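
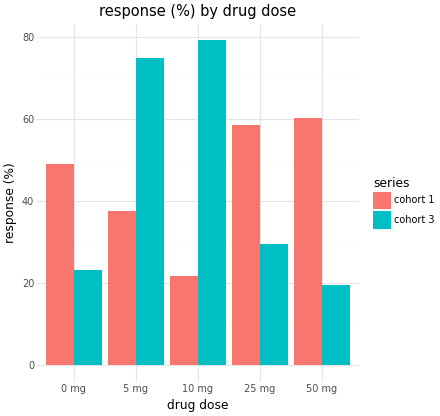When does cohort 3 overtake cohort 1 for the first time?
5 mg

0 mg: cohort 3 ≈ 20 vs cohort 1 ≈ 50 (not yet); 5 mg: cohort 3 ≈ 70 vs cohort 1 ≈ 40 (first crossover).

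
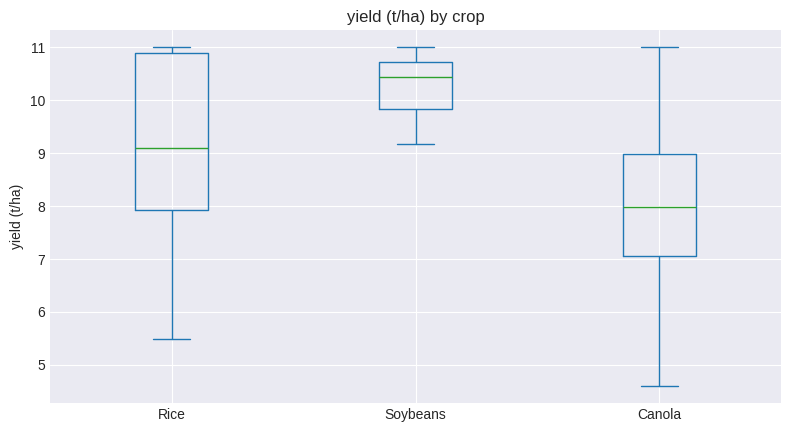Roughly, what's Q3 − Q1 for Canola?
≈ 2.0

Q3 ≈ 9.0, Q1 ≈ 7.0; IQR ≈ 2.0.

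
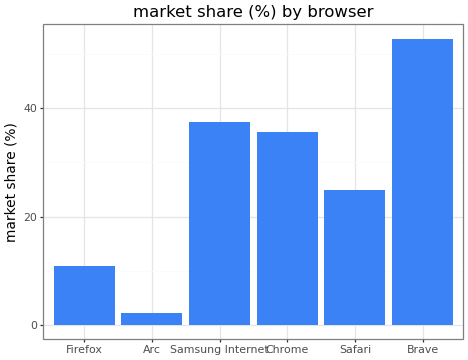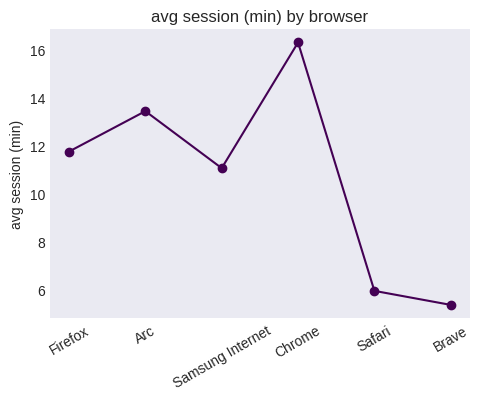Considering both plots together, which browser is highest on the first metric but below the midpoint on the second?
Brave

Chart 2 median avg session (min) ≈ 12; below-median browsers: Samsung Internet, Safari, Brave. Among those, Brave has the highest market share (%) (≈ 55).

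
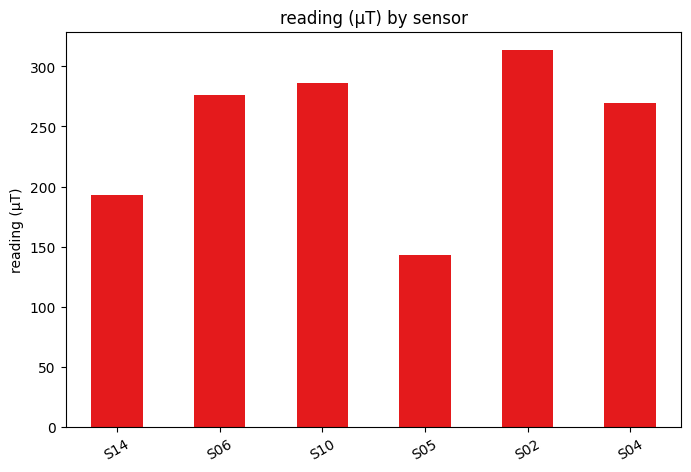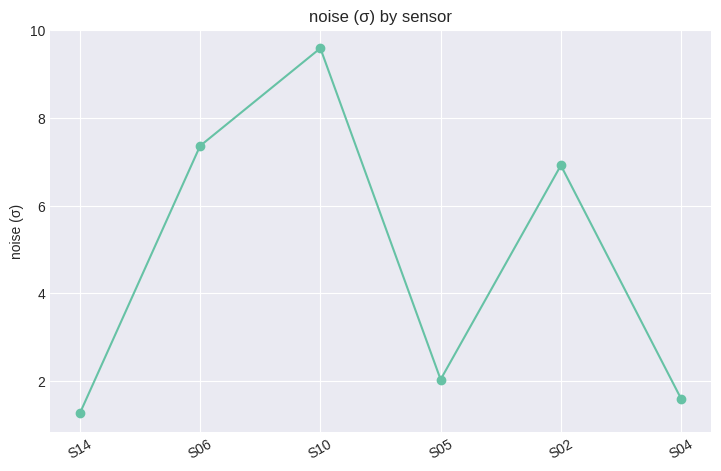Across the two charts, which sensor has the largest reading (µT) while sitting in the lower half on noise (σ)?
Chart 2 median noise (σ) ≈ 4; below-median sensors: S14, S05, S04. Among those, S04 has the highest reading (µT) (≈ 250).

S04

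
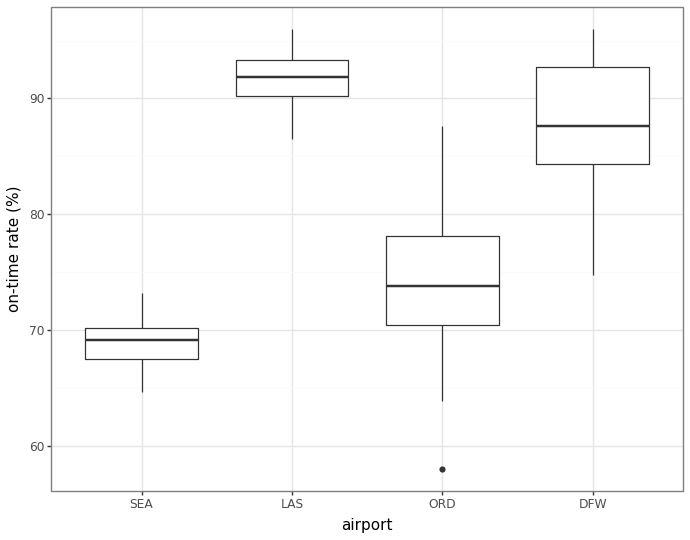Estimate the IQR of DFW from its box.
Q3 ≈ 92, Q1 ≈ 84; IQR ≈ 8.

≈ 8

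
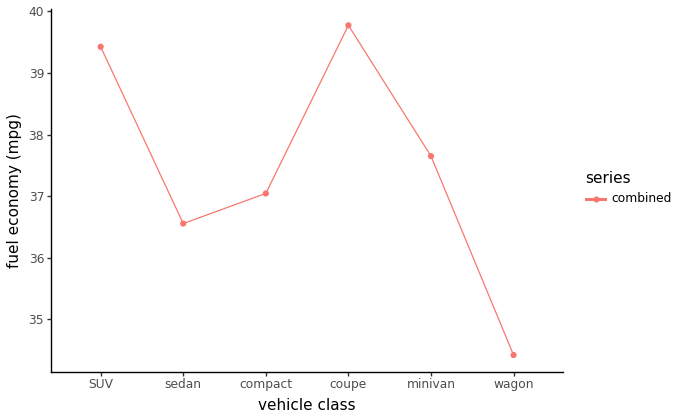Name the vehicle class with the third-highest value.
minivan

Top 4: coupe ≈ 40.0, SUV ≈ 39.5, minivan ≈ 37.5, compact ≈ 37.0.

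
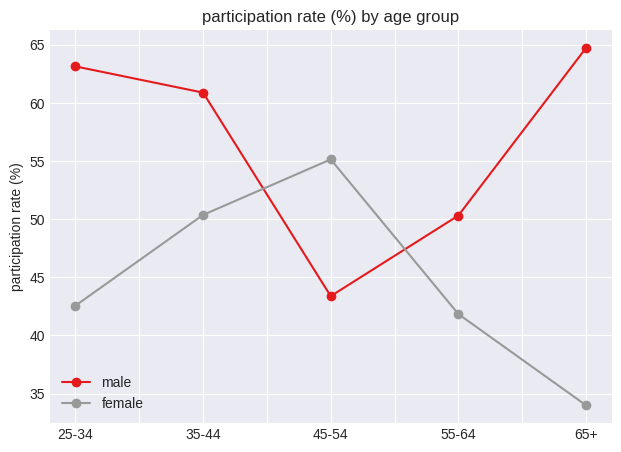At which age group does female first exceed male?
45-54

35-44: female ≈ 50 vs male ≈ 60 (not yet); 45-54: female ≈ 55 vs male ≈ 45 (first crossover).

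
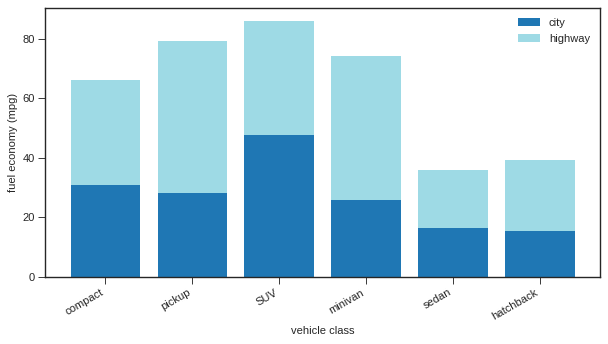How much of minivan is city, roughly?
city top ≈ 30, bottom ≈ 0; segment ≈ 30.

≈ 30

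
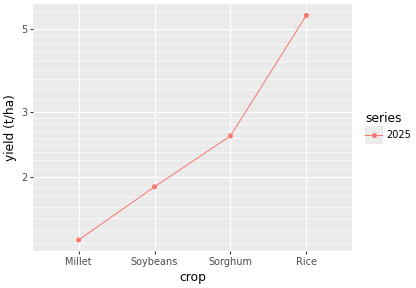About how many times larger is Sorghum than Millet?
≈ 1.67×

Sorghum ≈ 2.5, Millet ≈ 1.5; 2.5/1.5 ≈ 1.67.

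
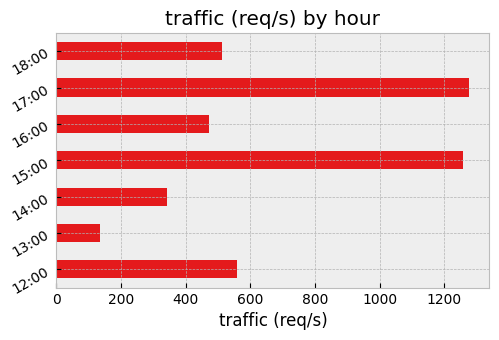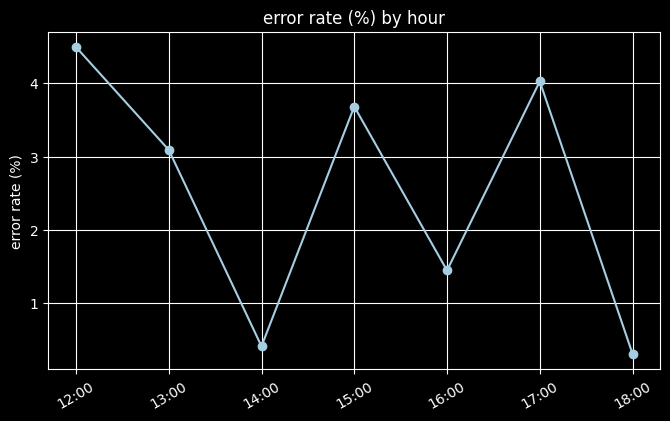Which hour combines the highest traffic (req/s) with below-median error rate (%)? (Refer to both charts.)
18:00

Chart 2 median error rate (%) ≈ 3; below-median hours: 14:00, 16:00, 18:00. Among those, 18:00 has the highest traffic (req/s) (≈ 600).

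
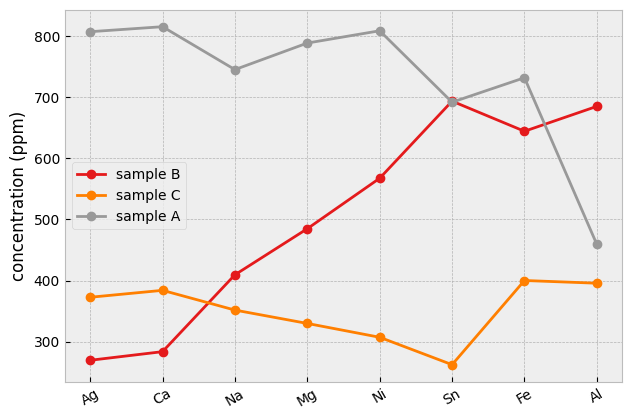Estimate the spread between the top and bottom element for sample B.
Max Sn ≈ 700, min Ag ≈ 250; range ≈ 450.

≈ 450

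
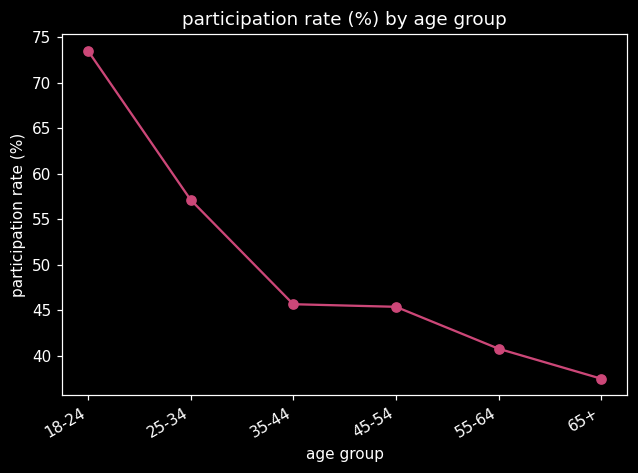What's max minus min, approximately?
≈ 40

Max 18-24 ≈ 75, min 65+ ≈ 35; range ≈ 40.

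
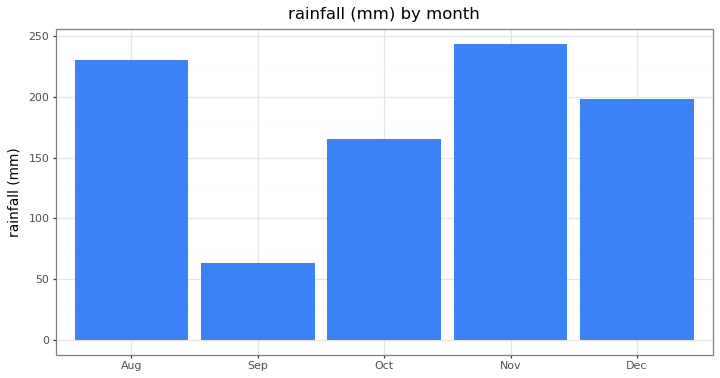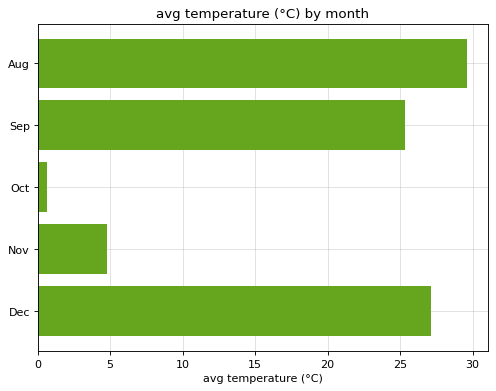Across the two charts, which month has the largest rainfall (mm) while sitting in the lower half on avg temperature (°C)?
Nov

Chart 2 median avg temperature (°C) ≈ 25; below-median months: Oct, Nov. Among those, Nov has the highest rainfall (mm) (≈ 250).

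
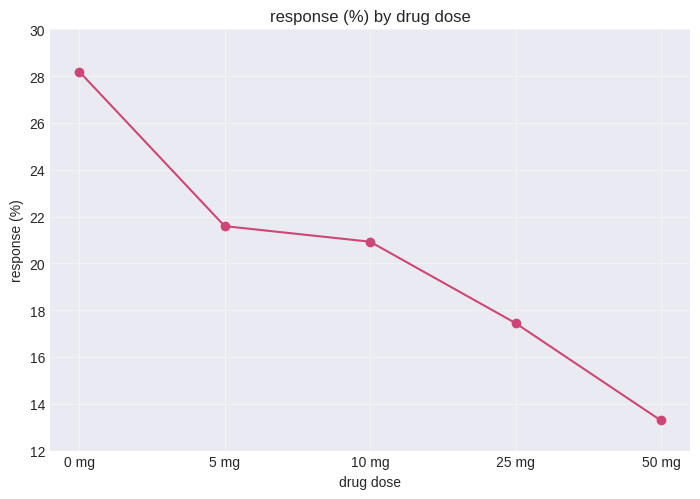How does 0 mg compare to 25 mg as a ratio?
≈ 1.56×

0 mg ≈ 28, 25 mg ≈ 18; 28/18 ≈ 1.56.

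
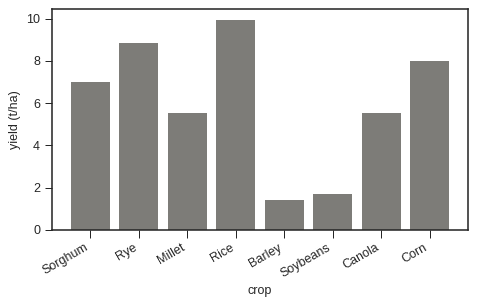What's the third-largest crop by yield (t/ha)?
Corn

Top 4: Rice ≈ 10, Rye ≈ 9, Corn ≈ 8, Sorghum ≈ 7.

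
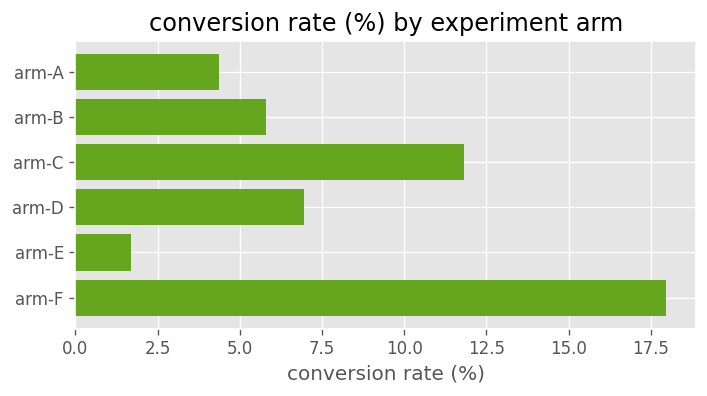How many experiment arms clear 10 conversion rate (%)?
2

Above 10: arm-C, arm-F.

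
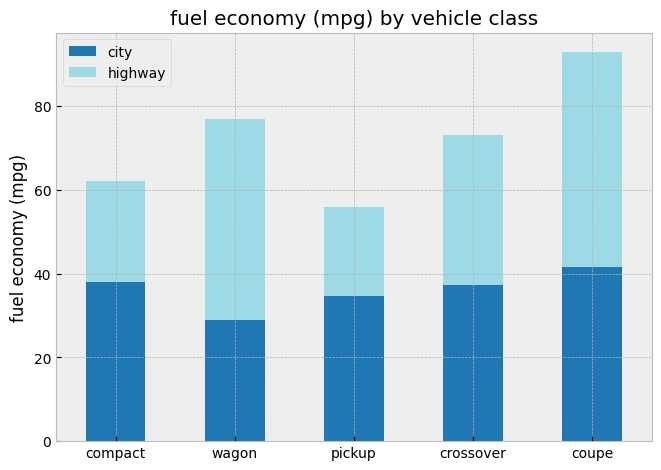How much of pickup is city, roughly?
≈ 30

city top ≈ 30, bottom ≈ 0; segment ≈ 30.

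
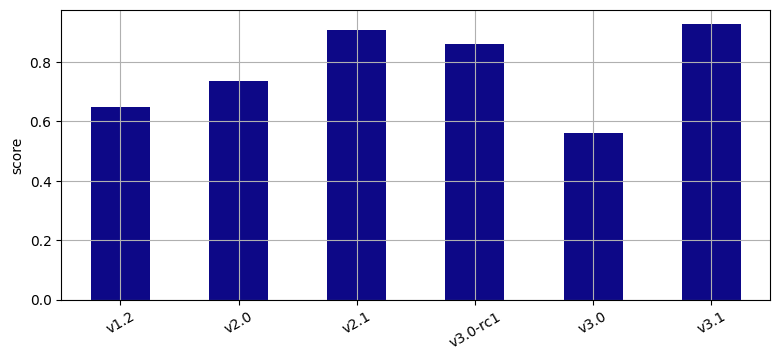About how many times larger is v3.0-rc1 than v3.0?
≈ 1.5×

v3.0-rc1 ≈ 0.9, v3.0 ≈ 0.6; 0.9/0.6 ≈ 1.5.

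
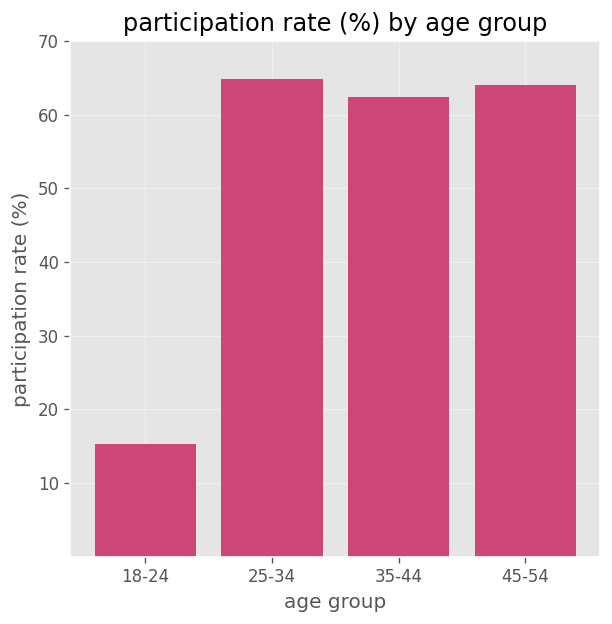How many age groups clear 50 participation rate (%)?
Above 50: 25-34, 35-44, 45-54.

3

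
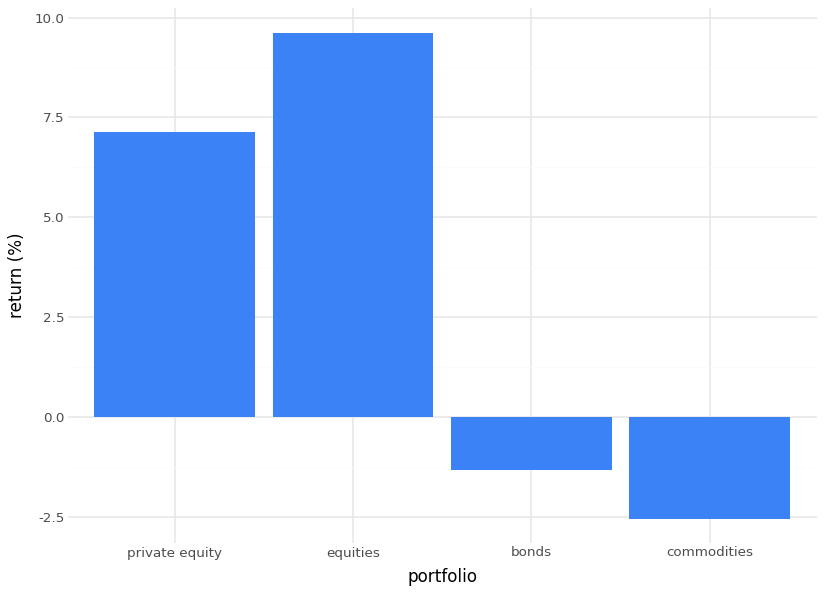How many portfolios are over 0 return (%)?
2

Above 0: private equity, equities.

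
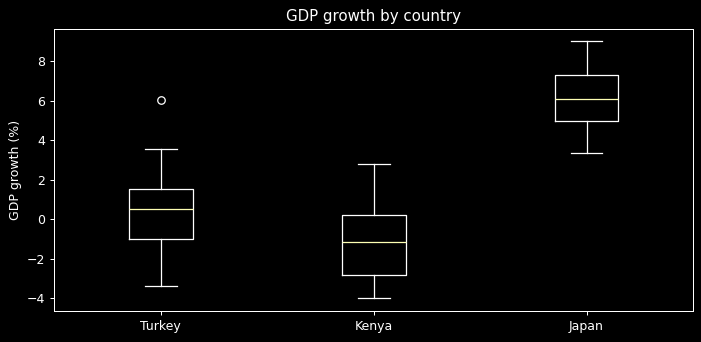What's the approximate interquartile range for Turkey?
≈ 3

Q3 ≈ 2, Q1 ≈ -1; IQR ≈ 3.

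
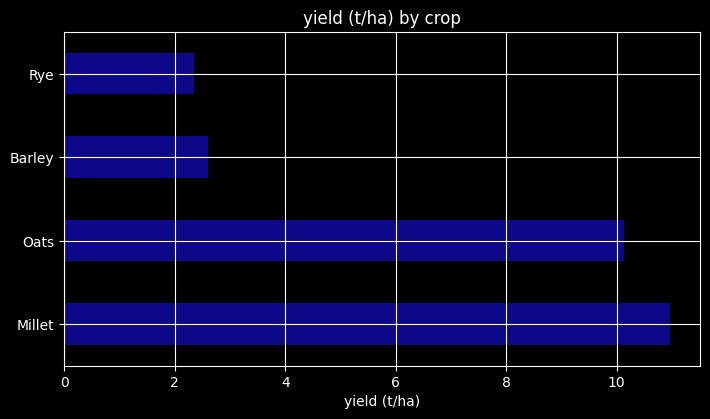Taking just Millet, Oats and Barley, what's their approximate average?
(11 + 10 + 3) / 3 ≈ 8.

≈ 8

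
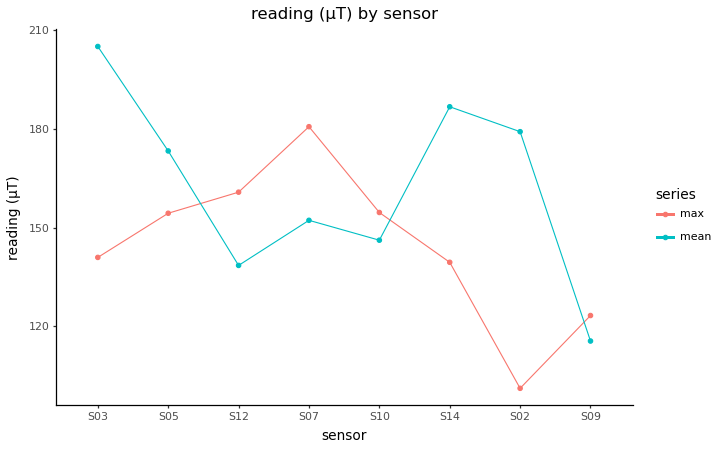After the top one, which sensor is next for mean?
Top 3 for mean: S03 ≈ 210, S14 ≈ 190, S02 ≈ 180.

S14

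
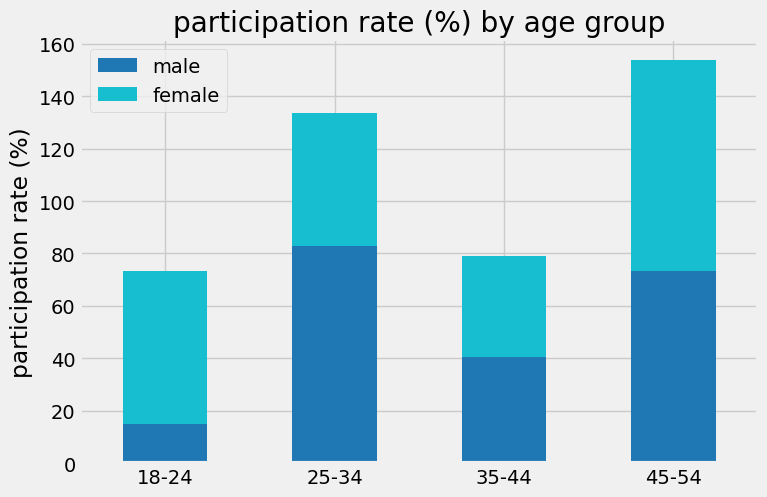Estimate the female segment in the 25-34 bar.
female top ≈ 140, bottom ≈ 80; segment ≈ 60.

≈ 60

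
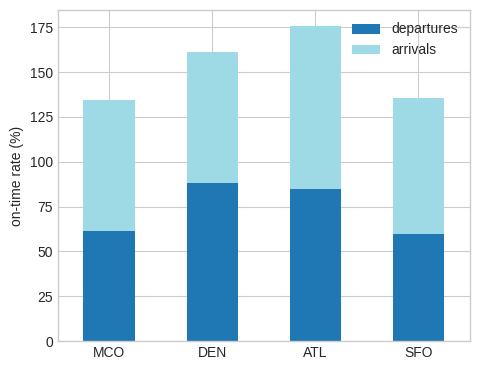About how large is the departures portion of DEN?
departures top ≈ 80, bottom ≈ 0; segment ≈ 80.

≈ 80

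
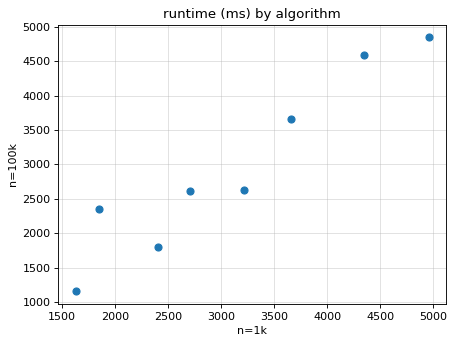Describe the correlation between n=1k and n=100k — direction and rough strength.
Points are positively correlated; strong (|r| ≈ 1.0).

positive, strong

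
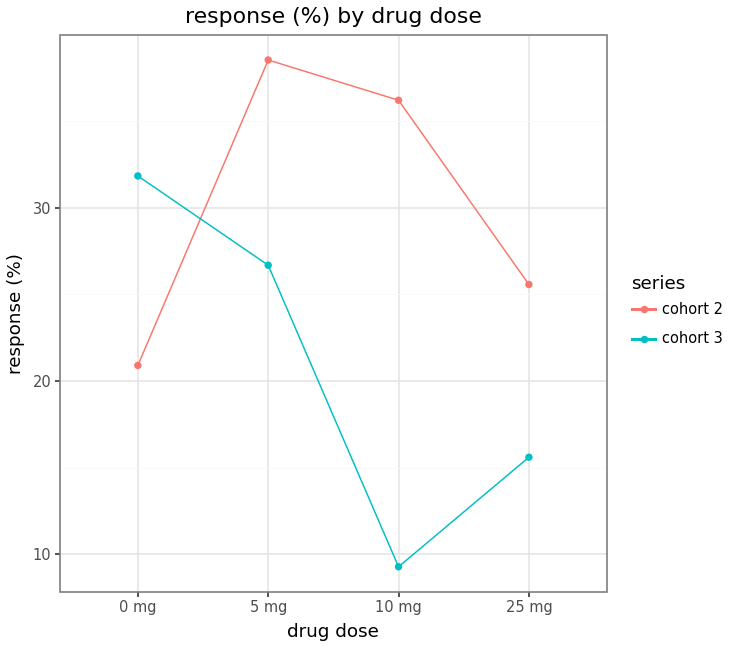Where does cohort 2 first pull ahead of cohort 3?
5 mg

0 mg: cohort 2 ≈ 20 vs cohort 3 ≈ 30 (not yet); 5 mg: cohort 2 ≈ 40 vs cohort 3 ≈ 25 (first crossover).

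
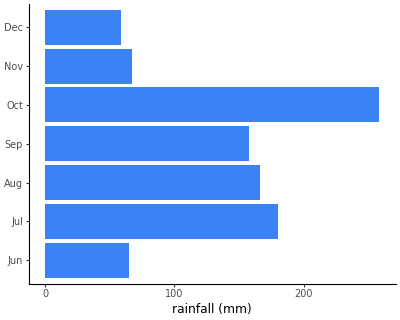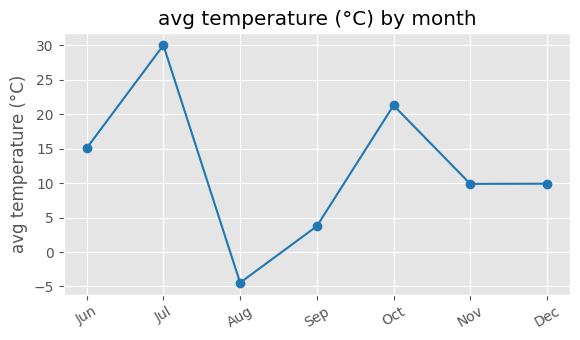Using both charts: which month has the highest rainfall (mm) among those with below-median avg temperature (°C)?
Chart 2 median avg temperature (°C) ≈ 10; below-median months: Aug, Sep, Nov. Among those, Aug has the highest rainfall (mm) (≈ 175).

Aug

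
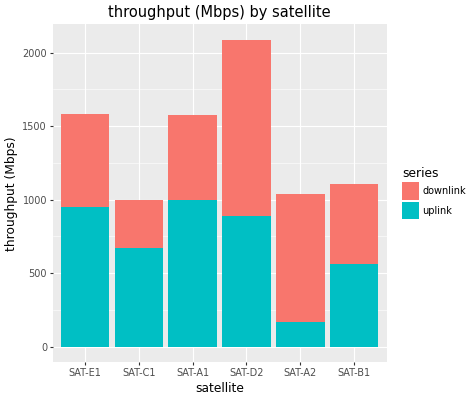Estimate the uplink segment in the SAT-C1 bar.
uplink top ≈ 600, bottom ≈ 0; segment ≈ 600.

≈ 600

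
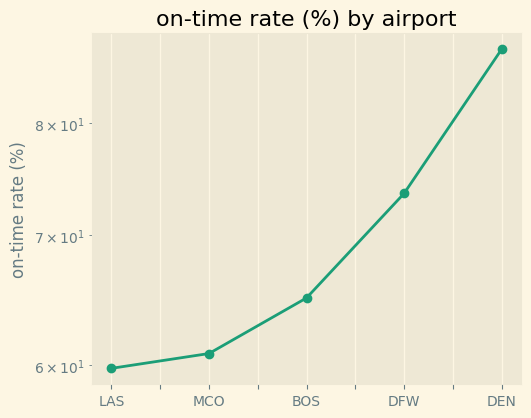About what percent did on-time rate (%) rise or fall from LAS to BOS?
≈ +8.3%

LAS ≈ 60, BOS ≈ 65; (65 − 60) / 60 ≈ +8.3%.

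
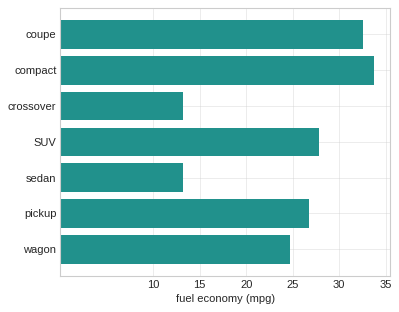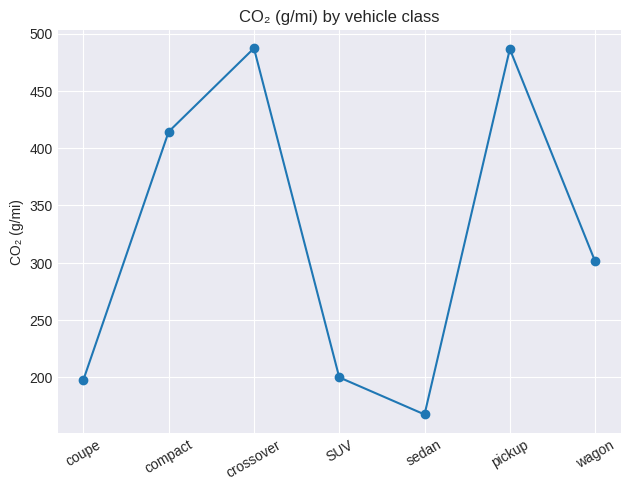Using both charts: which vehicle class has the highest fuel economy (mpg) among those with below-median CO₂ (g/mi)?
Chart 2 median CO₂ (g/mi) ≈ 300; below-median vehicle classes: coupe, SUV, sedan. Among those, coupe has the highest fuel economy (mpg) (≈ 35).

coupe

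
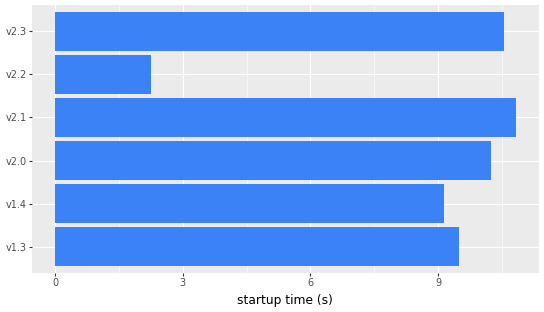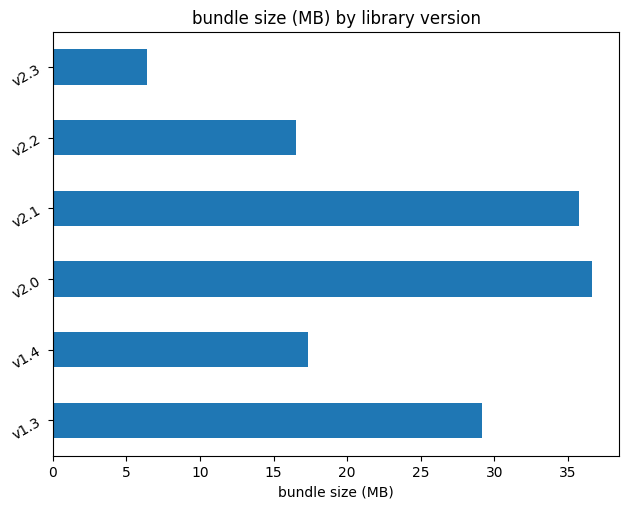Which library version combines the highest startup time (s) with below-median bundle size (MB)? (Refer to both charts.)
Chart 2 median bundle size (MB) ≈ 25; below-median library versions: v1.4, v2.2, v2.3. Among those, v2.3 has the highest startup time (s) (≈ 11).

v2.3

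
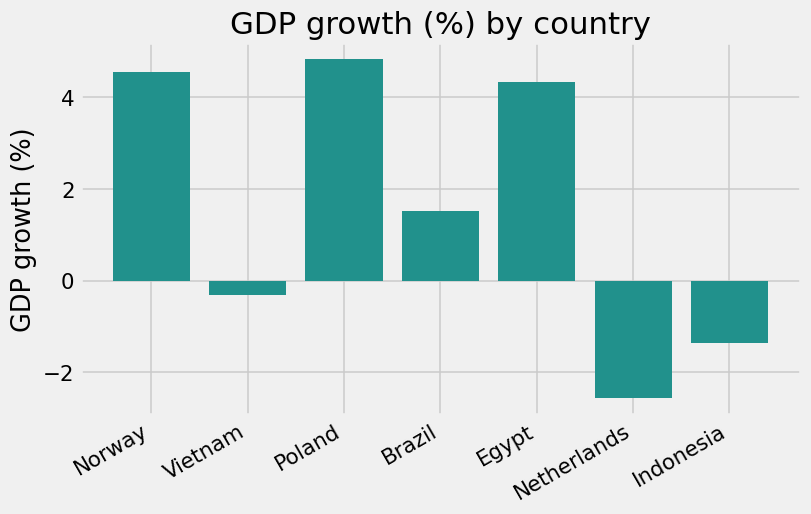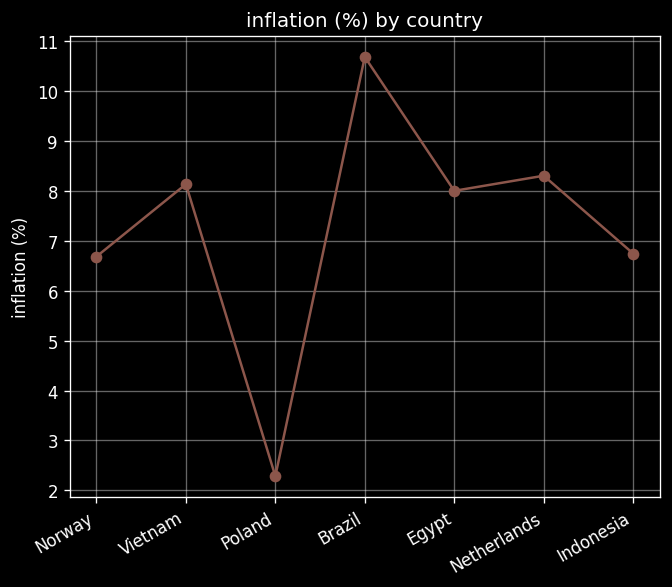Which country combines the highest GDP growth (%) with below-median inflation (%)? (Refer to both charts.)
Chart 2 median inflation (%) ≈ 8; below-median countries: Norway, Poland, Indonesia. Among those, Poland has the highest GDP growth (%) (≈ 5).

Poland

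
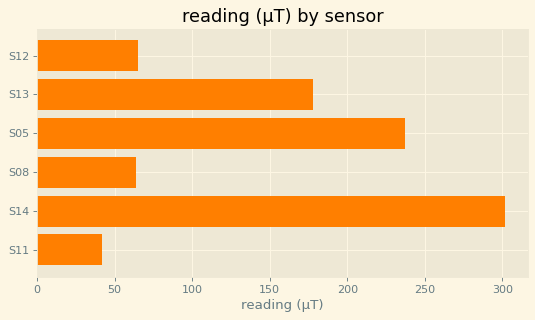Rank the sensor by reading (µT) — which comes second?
S05

Top 3: S14 ≈ 300, S05 ≈ 250, S13 ≈ 200.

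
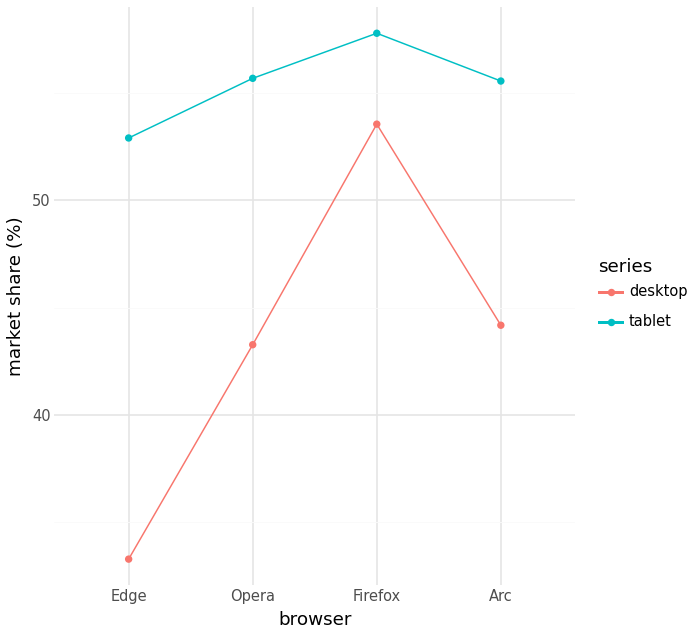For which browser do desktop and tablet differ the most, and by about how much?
Edge: desktop ≈ 35, tablet ≈ 55 → gap ≈ 20. Next-largest (Opera) is only ≈ 10.

Edge, ≈ 20 %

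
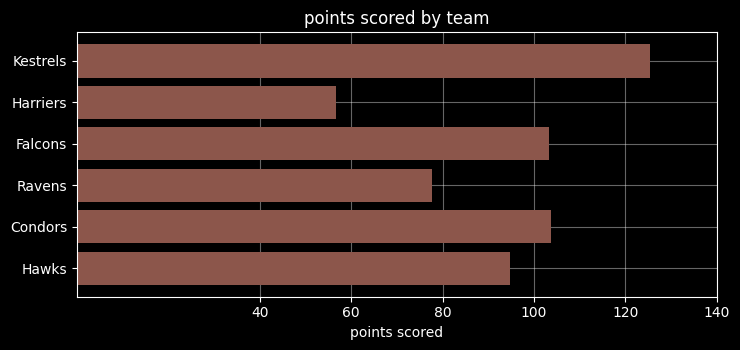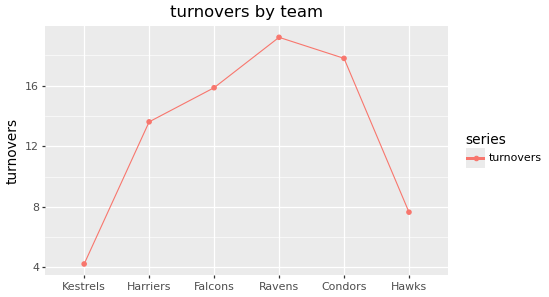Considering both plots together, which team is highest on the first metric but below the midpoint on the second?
Chart 2 median turnovers ≈ 14; below-median teams: Kestrels, Harriers, Hawks. Among those, Kestrels has the highest points scored (≈ 120).

Kestrels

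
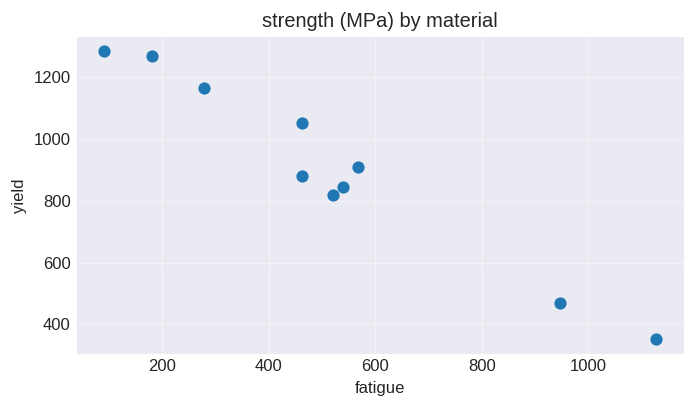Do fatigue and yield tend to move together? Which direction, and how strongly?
Points are negatively correlated; strong (|r| ≈ 1.0).

negative, strong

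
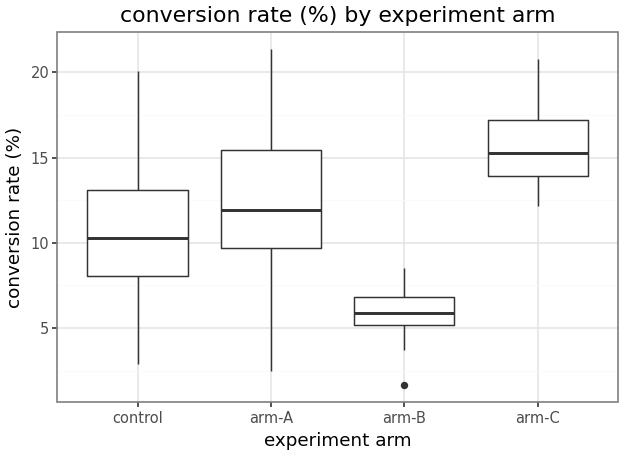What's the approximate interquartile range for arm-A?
≈ 5

Q3 ≈ 15, Q1 ≈ 10; IQR ≈ 5.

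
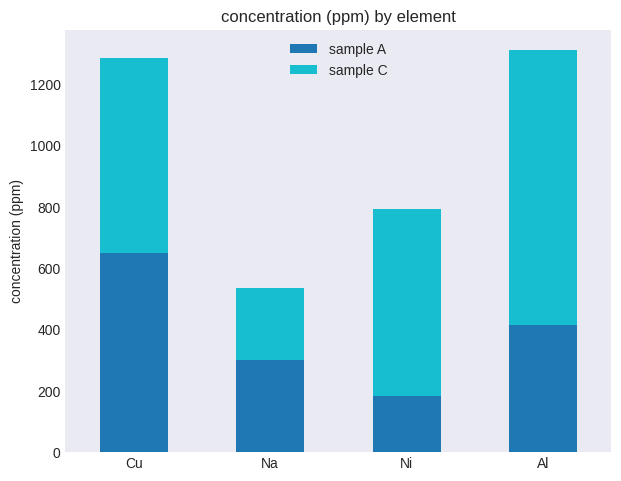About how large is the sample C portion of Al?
sample C top ≈ 1400, bottom ≈ 400; segment ≈ 1000.

≈ 1000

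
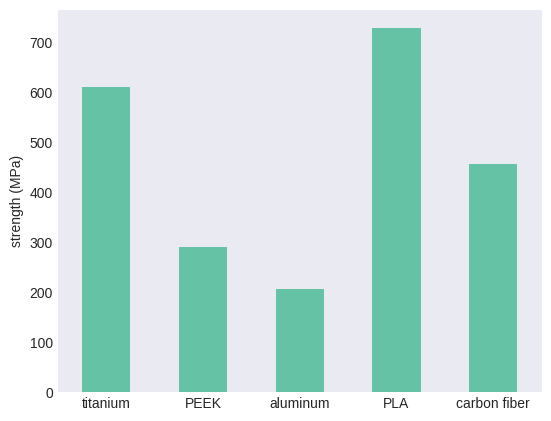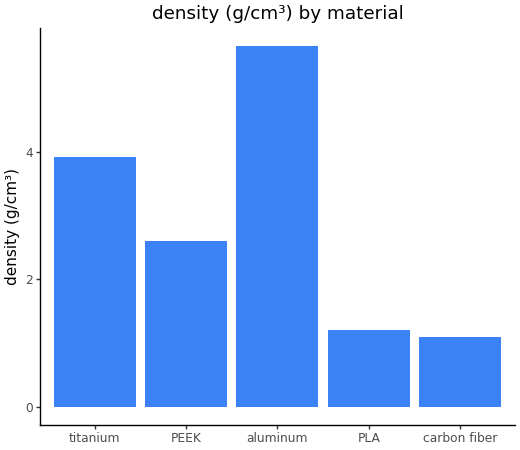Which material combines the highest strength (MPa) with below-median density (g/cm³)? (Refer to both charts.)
Chart 2 median density (g/cm³) ≈ 3; below-median materials: PLA, carbon fiber. Among those, PLA has the highest strength (MPa) (≈ 700).

PLA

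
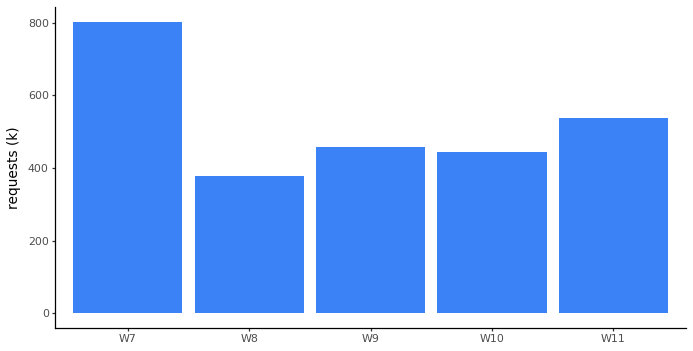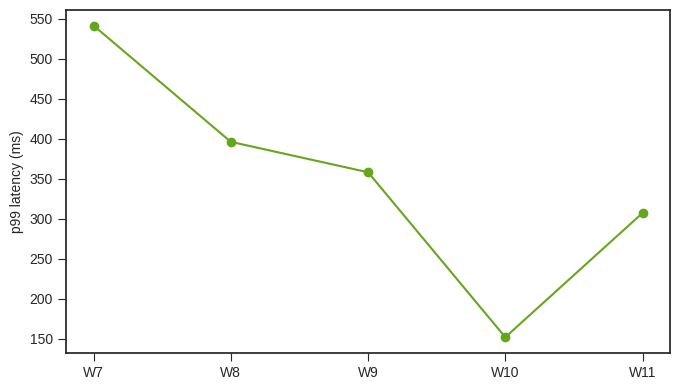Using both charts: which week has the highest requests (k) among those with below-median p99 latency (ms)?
W11

Chart 2 median p99 latency (ms) ≈ 350; below-median weeks: W10, W11. Among those, W11 has the highest requests (k) (≈ 500).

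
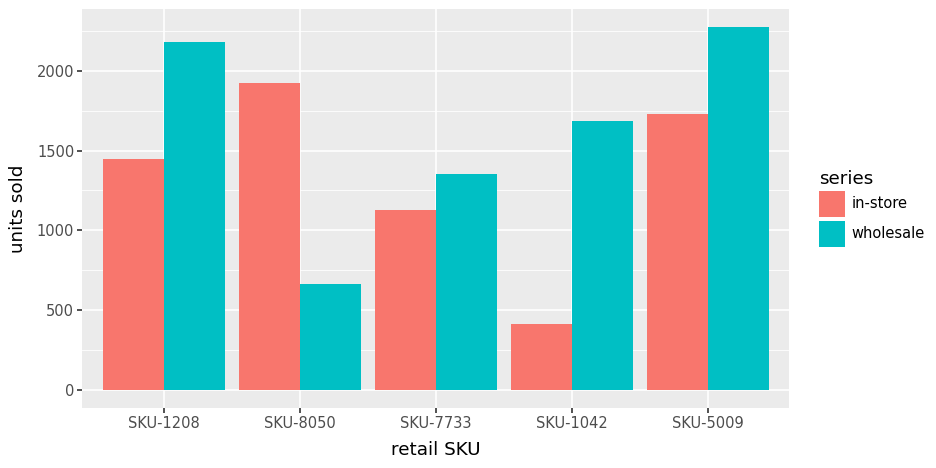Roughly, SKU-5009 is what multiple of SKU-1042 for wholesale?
SKU-5009 ≈ 2200, SKU-1042 ≈ 1600; 2200/1600 ≈ 1.38.

≈ 1.38×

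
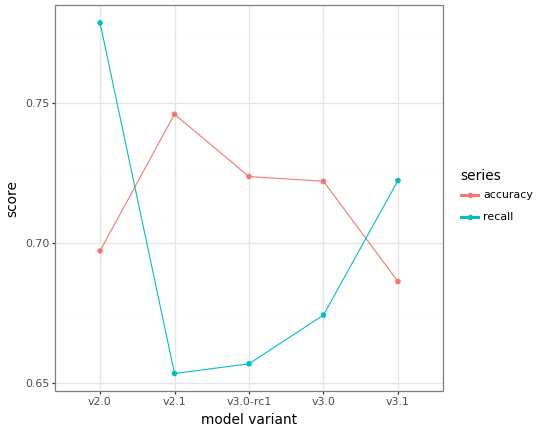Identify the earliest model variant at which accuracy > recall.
v2.1

v2.0: accuracy ≈ 0.70 vs recall ≈ 0.78 (not yet); v2.1: accuracy ≈ 0.74 vs recall ≈ 0.66 (first crossover).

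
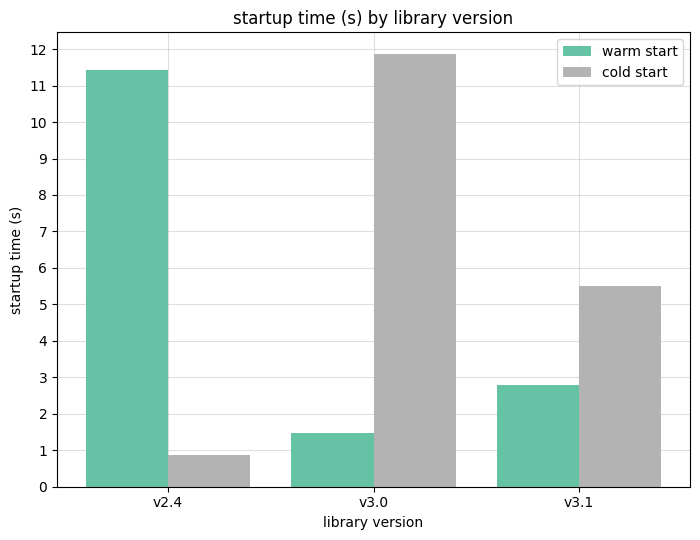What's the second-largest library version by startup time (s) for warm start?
v3.1

Top 3 for warm start: v2.4 ≈ 11, v3.1 ≈ 3, v3.0 ≈ 1.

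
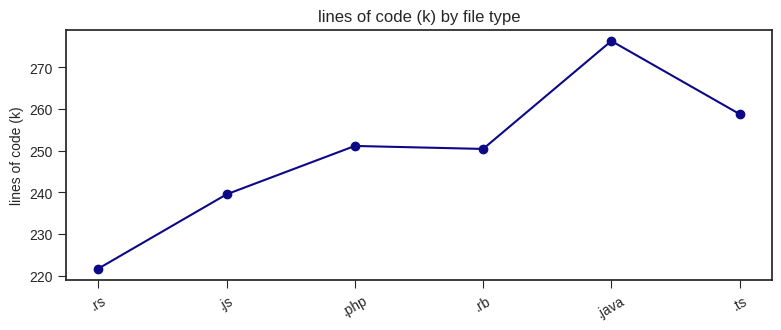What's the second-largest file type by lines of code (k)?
Top 3: .java ≈ 275, .ts ≈ 260, .php ≈ 250.

.ts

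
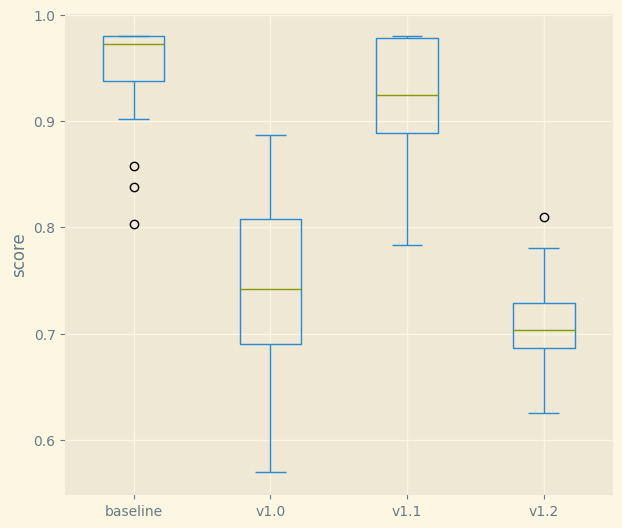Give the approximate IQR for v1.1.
Q3 ≈ 1.00, Q1 ≈ 0.90; IQR ≈ 0.10.

≈ 0.10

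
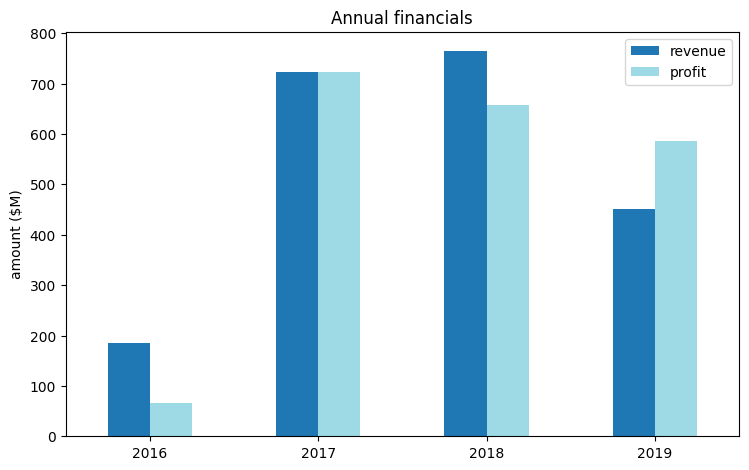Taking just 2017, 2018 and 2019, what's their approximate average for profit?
≈ 667

(700 + 700 + 600) / 3 ≈ 667.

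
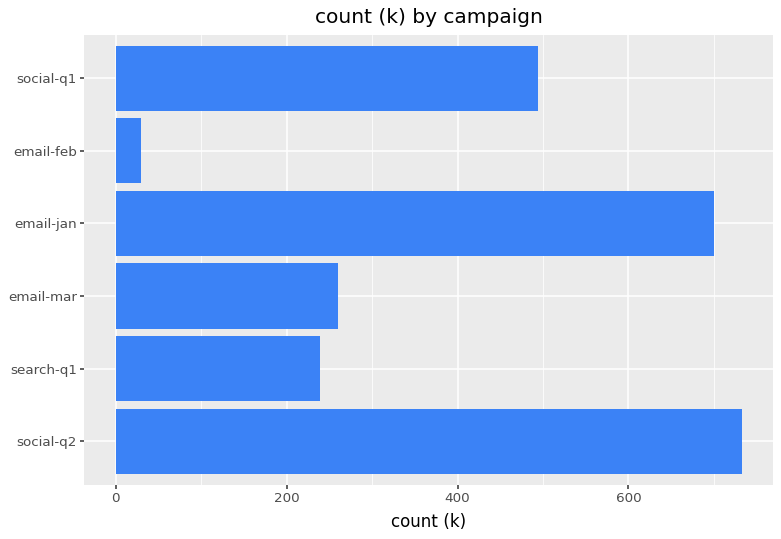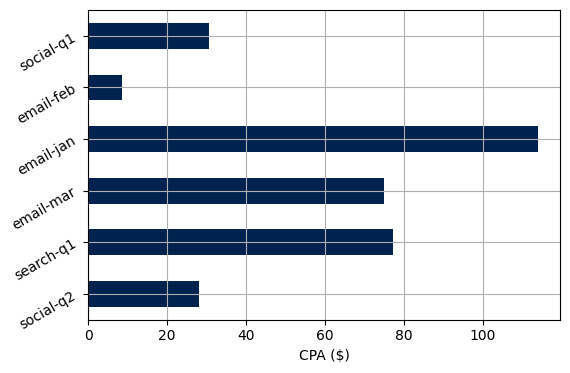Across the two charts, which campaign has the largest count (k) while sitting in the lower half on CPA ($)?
Chart 2 median CPA ($) ≈ 60; below-median campaigns: social-q2, email-feb, social-q1. Among those, social-q2 has the highest count (k) (≈ 700).

social-q2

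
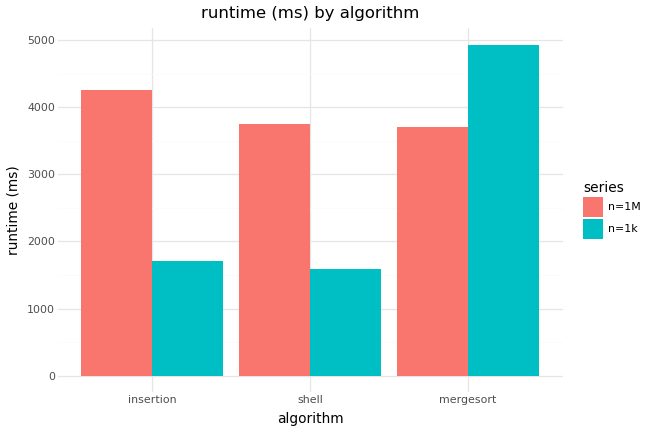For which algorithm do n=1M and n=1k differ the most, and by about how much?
insertion: n=1M ≈ 4500, n=1k ≈ 1500 → gap ≈ 3000. Next-largest (shell) is only ≈ 2000.

insertion, ≈ 3000 ms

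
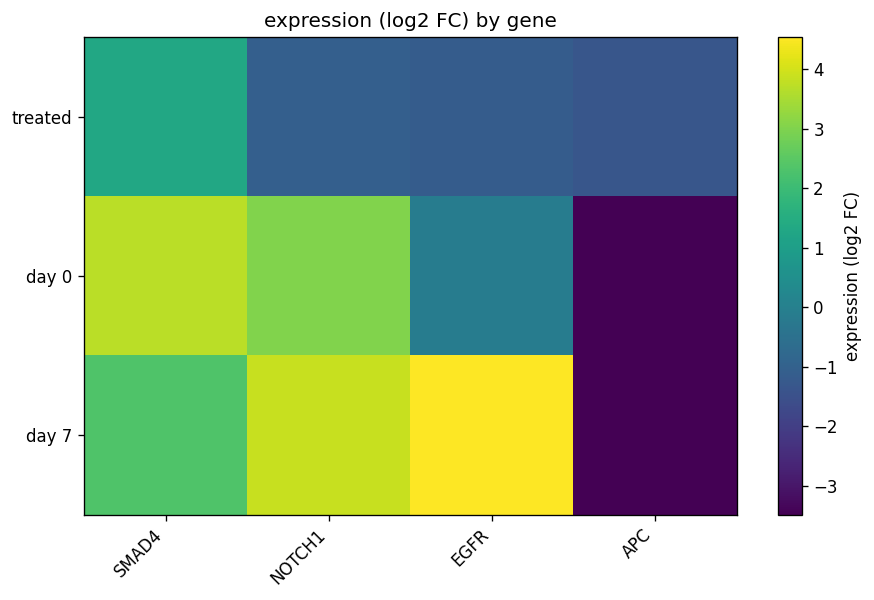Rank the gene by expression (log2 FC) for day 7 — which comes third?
Top 4 for day 7: EGFR ≈ 5, NOTCH1 ≈ 4, SMAD4 ≈ 2, APC ≈ -3.

SMAD4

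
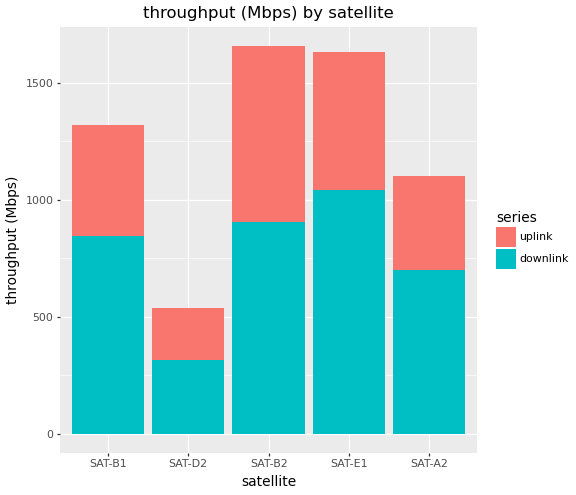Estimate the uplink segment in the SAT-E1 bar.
uplink top ≈ 1600, bottom ≈ 1000; segment ≈ 600.

≈ 600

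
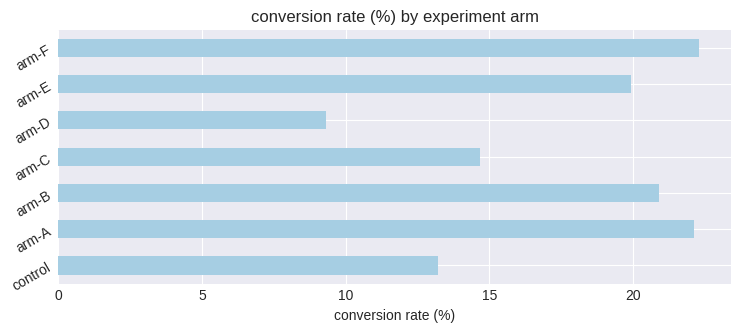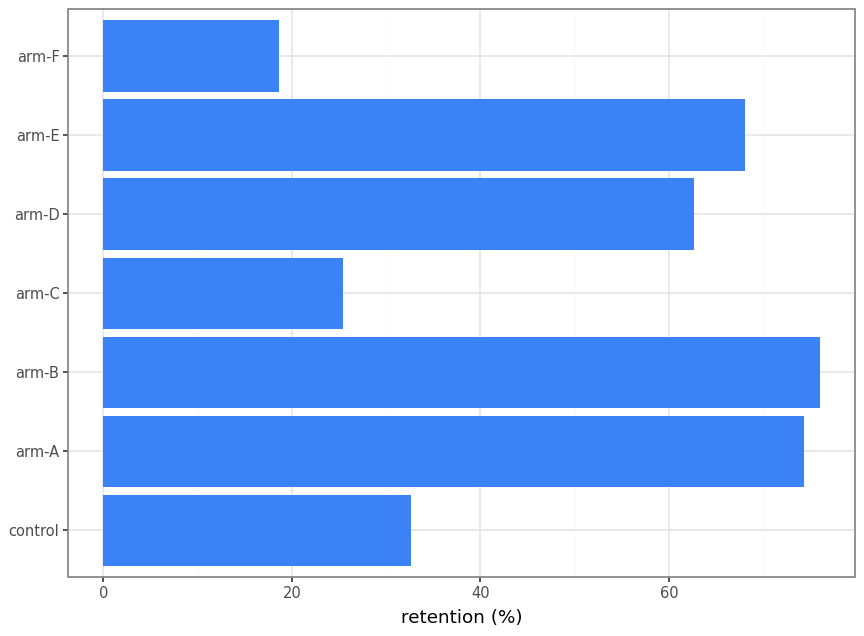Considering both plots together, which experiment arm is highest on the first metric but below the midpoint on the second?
Chart 2 median retention (%) ≈ 60; below-median experiment arms: control, arm-C, arm-F. Among those, arm-F has the highest conversion rate (%) (≈ 20).

arm-F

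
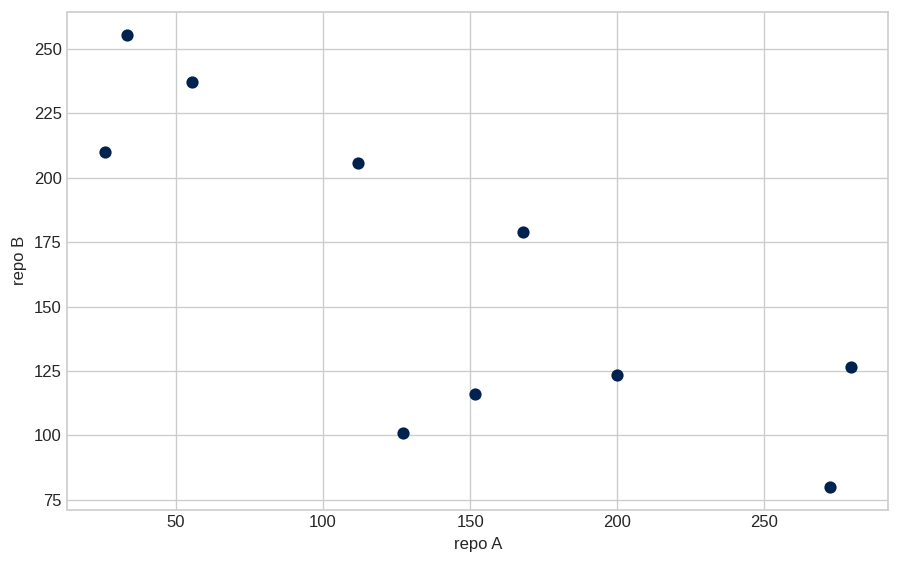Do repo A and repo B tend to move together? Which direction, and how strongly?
negative, strong

Points are negatively correlated; strong (|r| ≈ 0.8).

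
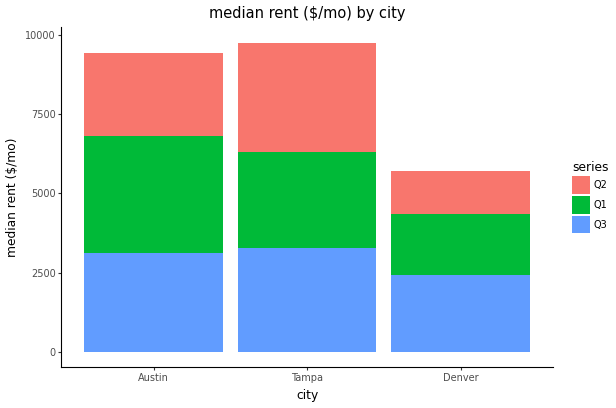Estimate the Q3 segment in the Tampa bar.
Q3 top ≈ 3000, bottom ≈ 0; segment ≈ 3000.

≈ 3000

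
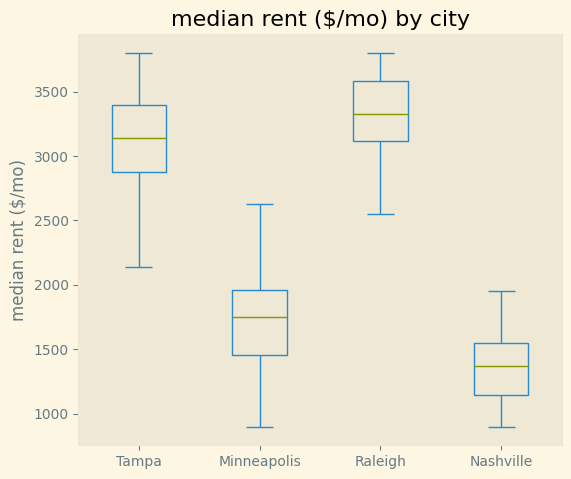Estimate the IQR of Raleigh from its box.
≈ 400

Q3 ≈ 3600, Q1 ≈ 3200; IQR ≈ 400.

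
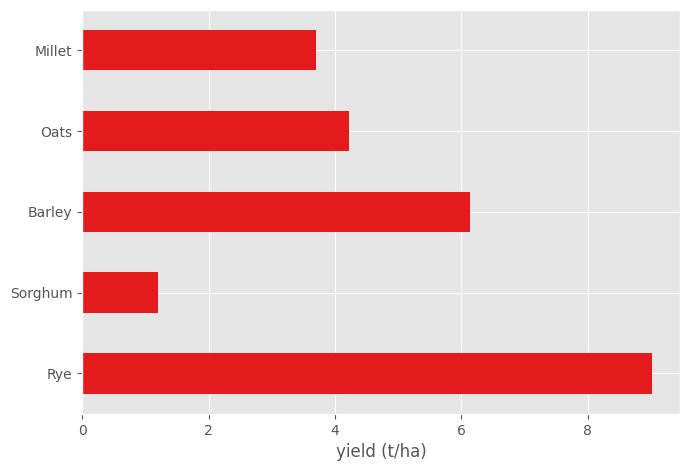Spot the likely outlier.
Rye ≈ 9; the rest sit between ≈ 1 and ≈ 6.

Rye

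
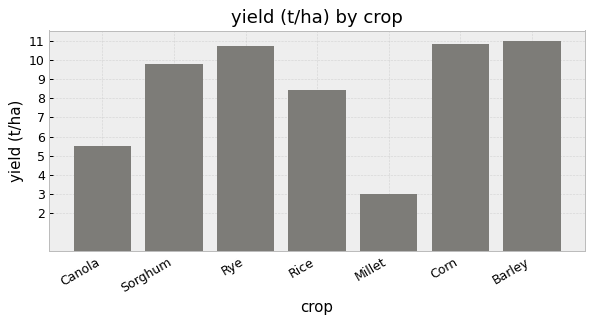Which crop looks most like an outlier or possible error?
Millet

Millet ≈ 3; the rest sit between ≈ 6 and ≈ 11.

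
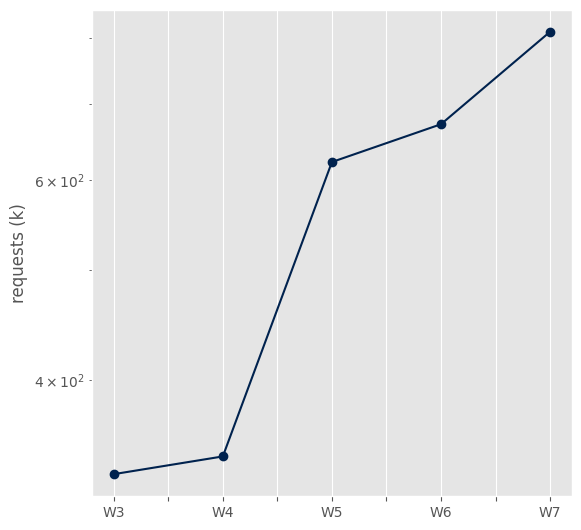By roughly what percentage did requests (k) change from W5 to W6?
≈ +8.3%

W5 ≈ 600, W6 ≈ 650; (650 − 600) / 600 ≈ +8.3%.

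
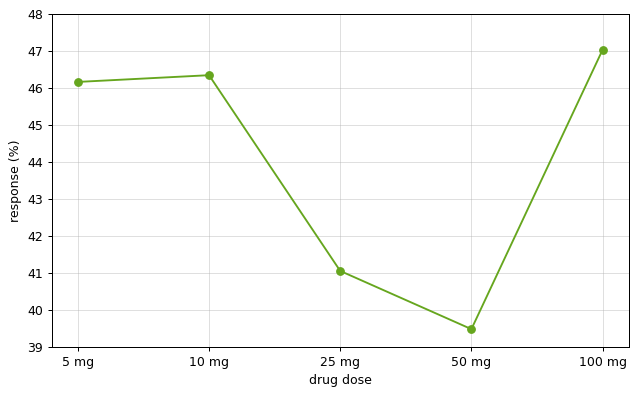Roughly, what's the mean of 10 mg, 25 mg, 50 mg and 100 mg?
(46 + 41 + 39 + 47) / 4 ≈ 43.

≈ 43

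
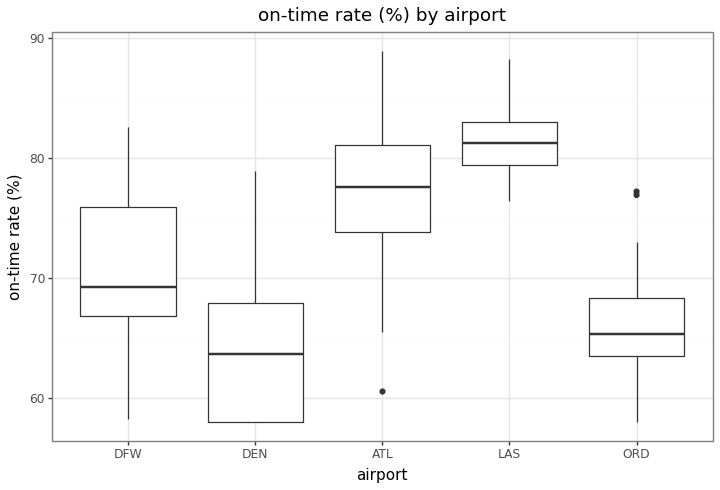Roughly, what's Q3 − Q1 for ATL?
≈ 8

Q3 ≈ 82, Q1 ≈ 74; IQR ≈ 8.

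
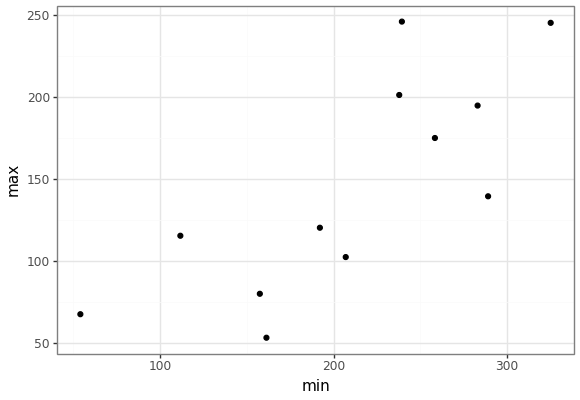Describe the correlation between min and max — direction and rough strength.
Points are positively correlated; strong (|r| ≈ 0.8).

positive, strong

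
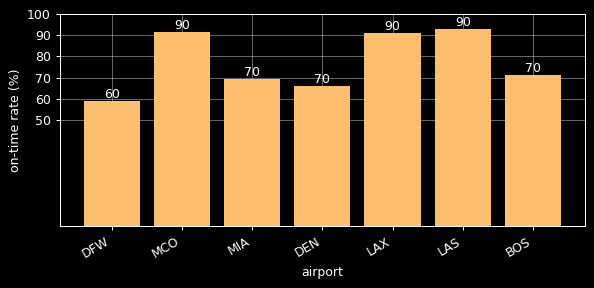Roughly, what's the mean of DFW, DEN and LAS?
(60 + 70 + 90) / 3 ≈ 73.

≈ 73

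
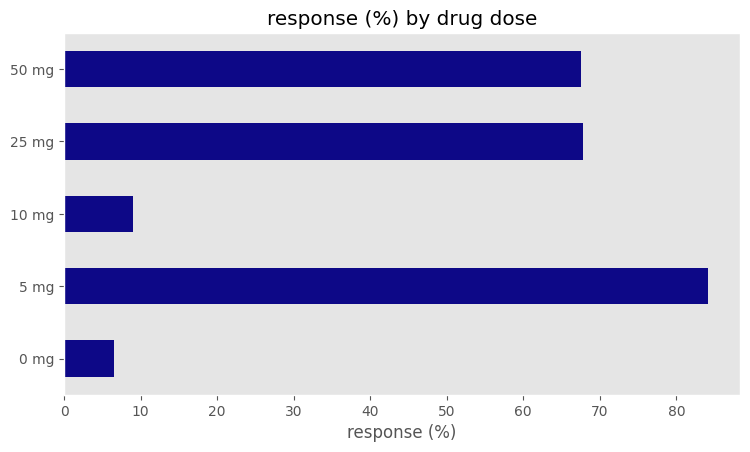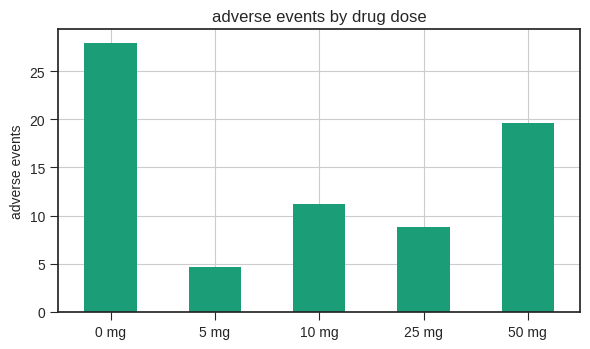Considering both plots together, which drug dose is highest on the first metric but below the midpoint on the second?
Chart 2 median adverse events ≈ 10; below-median drug doses: 5 mg, 25 mg. Among those, 5 mg has the highest response (%) (≈ 80).

5 mg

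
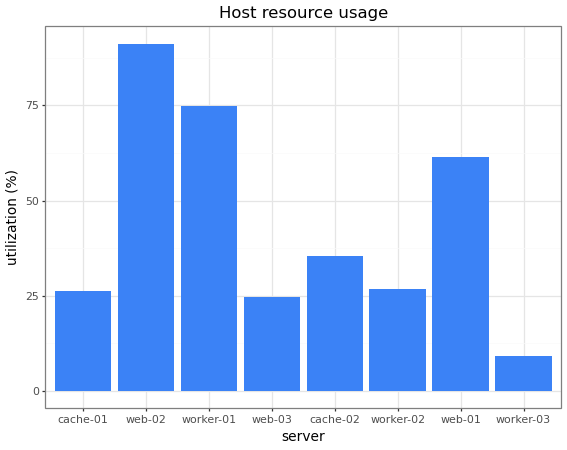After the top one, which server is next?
Top 3: web-02 ≈ 90, worker-01 ≈ 70, web-01 ≈ 60.

worker-01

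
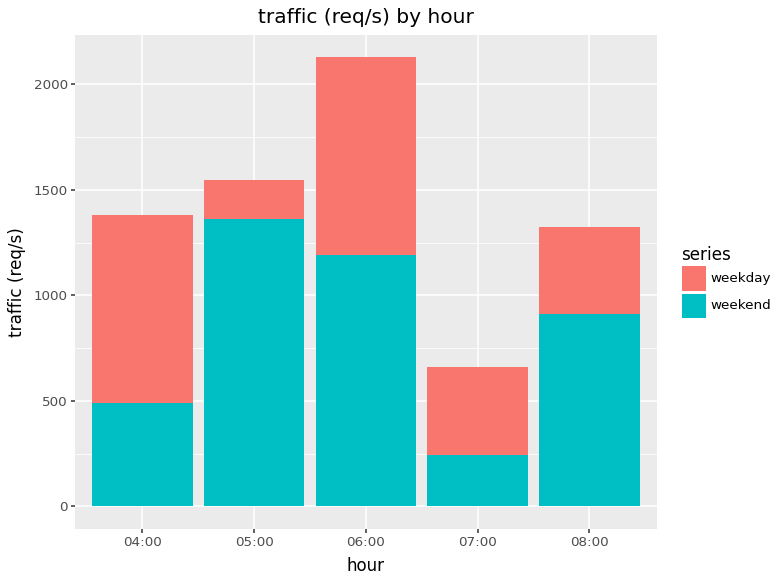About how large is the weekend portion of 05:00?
≈ 1400

weekend top ≈ 1400, bottom ≈ 0; segment ≈ 1400.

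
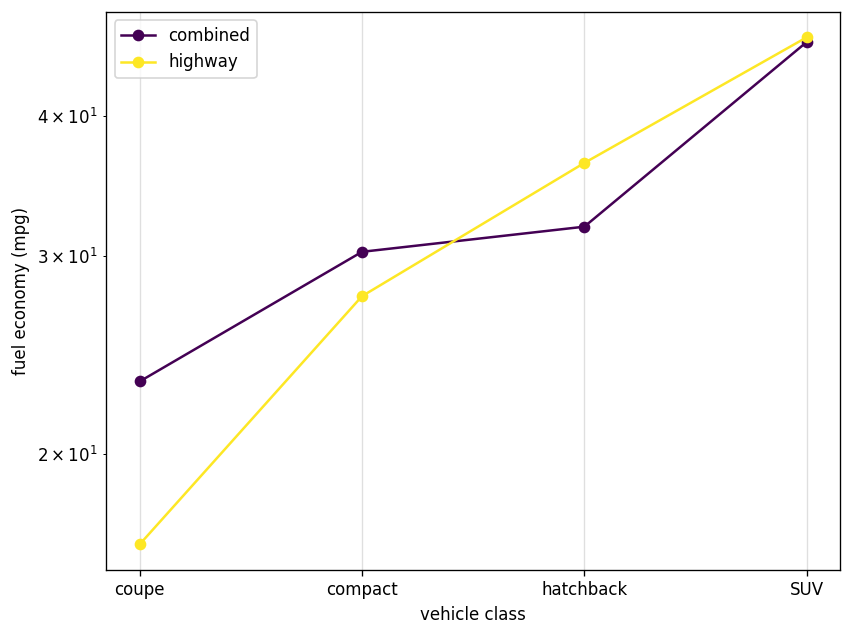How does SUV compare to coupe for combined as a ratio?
≈ 1.8×

SUV ≈ 45, coupe ≈ 25; 45/25 ≈ 1.8.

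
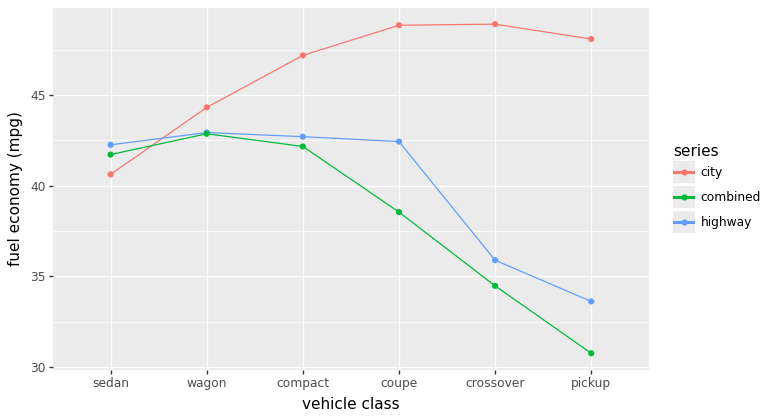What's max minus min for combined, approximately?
≈ 12

Max wagon ≈ 42, min pickup ≈ 30; range ≈ 12.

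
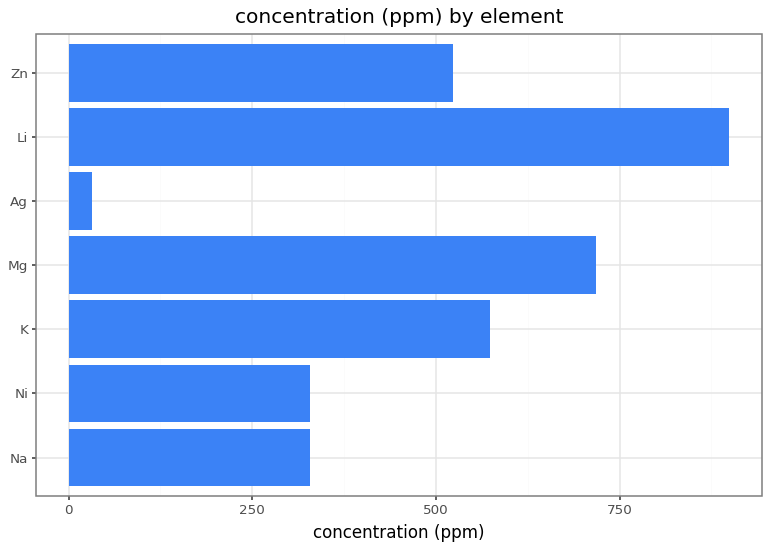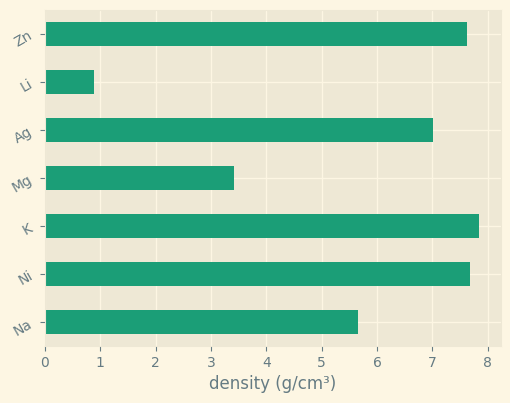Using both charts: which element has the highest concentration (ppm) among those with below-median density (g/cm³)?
Chart 2 median density (g/cm³) ≈ 7; below-median elements: Na, Mg, Li. Among those, Li has the highest concentration (ppm) (≈ 900).

Li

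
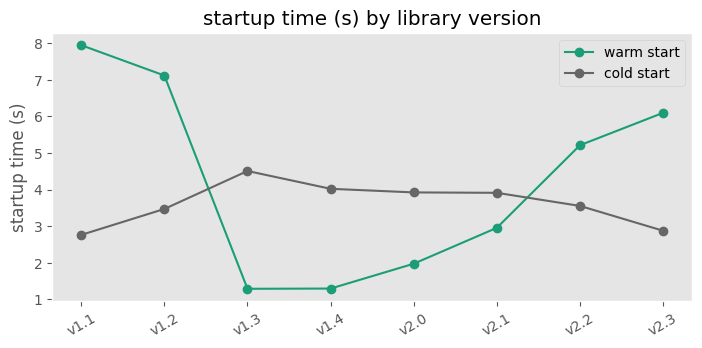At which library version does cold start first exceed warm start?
v1.3

v1.2: cold start ≈ 3 vs warm start ≈ 7 (not yet); v1.3: cold start ≈ 5 vs warm start ≈ 1 (first crossover).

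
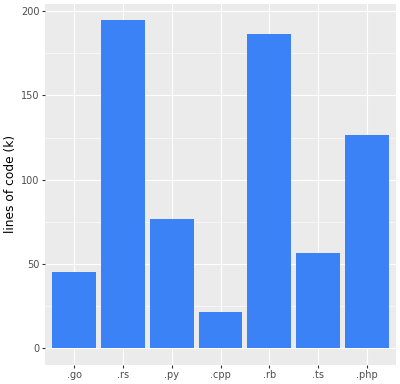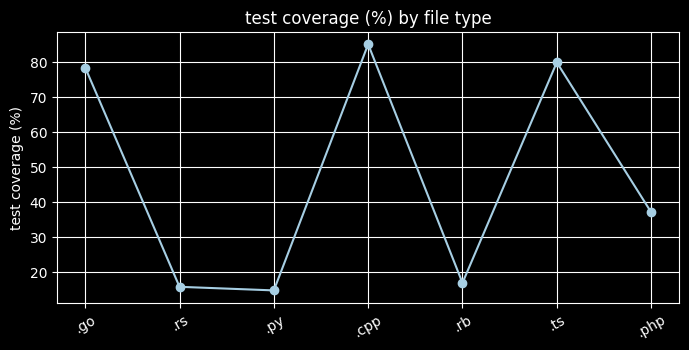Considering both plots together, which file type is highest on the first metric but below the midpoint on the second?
.rs

Chart 2 median test coverage (%) ≈ 40; below-median file types: .rs, .py, .rb. Among those, .rs has the highest lines of code (k) (≈ 200).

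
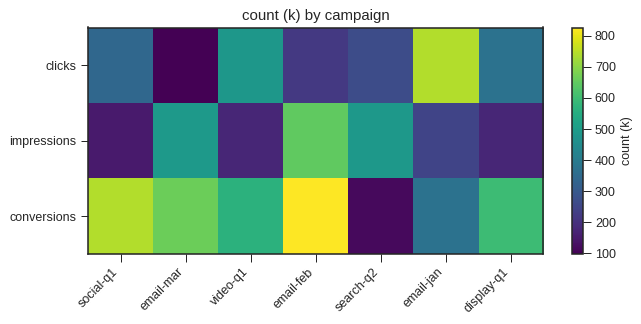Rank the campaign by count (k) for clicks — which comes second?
Top 3 for clicks: email-jan ≈ 700, video-q1 ≈ 500, display-q1 ≈ 400.

video-q1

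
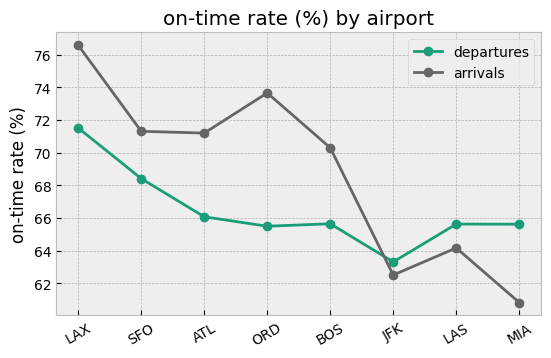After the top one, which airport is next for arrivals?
Top 3 for arrivals: LAX ≈ 76, ORD ≈ 74, SFO ≈ 72.

ORD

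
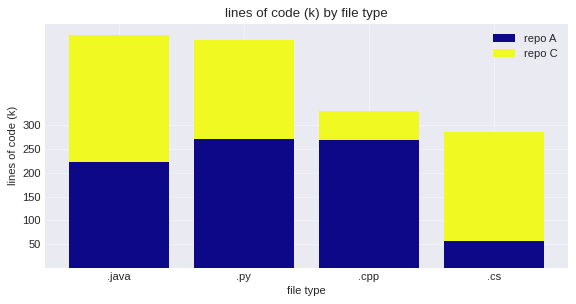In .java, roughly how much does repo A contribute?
≈ 200

repo A top ≈ 200, bottom ≈ 0; segment ≈ 200.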